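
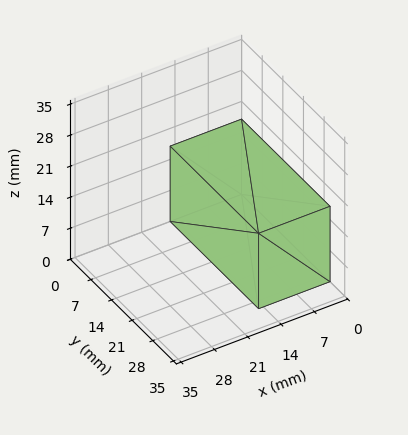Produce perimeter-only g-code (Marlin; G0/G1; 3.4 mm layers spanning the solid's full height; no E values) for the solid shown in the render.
Reading the render: the shape is a rectangular box, roughly 15 × 30 mm footprint and 17 mm tall (dimensions read to the nearest mm from the axis ticks). For the g-code, the solid's height is divided into equal slices at the stated Δz and each level perimeter traced with G1 moves after a G0 lift.

; perimeter-only toolpath
G21 ; units = mm
G90 ; absolute positioning
G28 ; home
; layer 1
G0 Z3.4
G0 X0.0 Y0.0
G1 X15.0 Y0.0
G1 X15.0 Y30.0
G1 X0.0 Y30.0
G1 X0.0 Y0.0
; layer 2
G0 Z6.8
G0 X0.0 Y0.0
G1 X15.0 Y0.0
G1 X15.0 Y30.0
G1 X0.0 Y30.0
G1 X0.0 Y0.0
; layer 3
G0 Z10.2
G0 X0.0 Y0.0
G1 X15.0 Y0.0
G1 X15.0 Y30.0
G1 X0.0 Y30.0
G1 X0.0 Y0.0
; layer 4
G0 Z13.6
G0 X0.0 Y0.0
G1 X15.0 Y0.0
G1 X15.0 Y30.0
G1 X0.0 Y30.0
G1 X0.0 Y0.0
; layer 5
G0 Z17.0
G0 X0.0 Y0.0
G1 X15.0 Y0.0
G1 X15.0 Y30.0
G1 X0.0 Y30.0
G1 X0.0 Y0.0
M2 ; end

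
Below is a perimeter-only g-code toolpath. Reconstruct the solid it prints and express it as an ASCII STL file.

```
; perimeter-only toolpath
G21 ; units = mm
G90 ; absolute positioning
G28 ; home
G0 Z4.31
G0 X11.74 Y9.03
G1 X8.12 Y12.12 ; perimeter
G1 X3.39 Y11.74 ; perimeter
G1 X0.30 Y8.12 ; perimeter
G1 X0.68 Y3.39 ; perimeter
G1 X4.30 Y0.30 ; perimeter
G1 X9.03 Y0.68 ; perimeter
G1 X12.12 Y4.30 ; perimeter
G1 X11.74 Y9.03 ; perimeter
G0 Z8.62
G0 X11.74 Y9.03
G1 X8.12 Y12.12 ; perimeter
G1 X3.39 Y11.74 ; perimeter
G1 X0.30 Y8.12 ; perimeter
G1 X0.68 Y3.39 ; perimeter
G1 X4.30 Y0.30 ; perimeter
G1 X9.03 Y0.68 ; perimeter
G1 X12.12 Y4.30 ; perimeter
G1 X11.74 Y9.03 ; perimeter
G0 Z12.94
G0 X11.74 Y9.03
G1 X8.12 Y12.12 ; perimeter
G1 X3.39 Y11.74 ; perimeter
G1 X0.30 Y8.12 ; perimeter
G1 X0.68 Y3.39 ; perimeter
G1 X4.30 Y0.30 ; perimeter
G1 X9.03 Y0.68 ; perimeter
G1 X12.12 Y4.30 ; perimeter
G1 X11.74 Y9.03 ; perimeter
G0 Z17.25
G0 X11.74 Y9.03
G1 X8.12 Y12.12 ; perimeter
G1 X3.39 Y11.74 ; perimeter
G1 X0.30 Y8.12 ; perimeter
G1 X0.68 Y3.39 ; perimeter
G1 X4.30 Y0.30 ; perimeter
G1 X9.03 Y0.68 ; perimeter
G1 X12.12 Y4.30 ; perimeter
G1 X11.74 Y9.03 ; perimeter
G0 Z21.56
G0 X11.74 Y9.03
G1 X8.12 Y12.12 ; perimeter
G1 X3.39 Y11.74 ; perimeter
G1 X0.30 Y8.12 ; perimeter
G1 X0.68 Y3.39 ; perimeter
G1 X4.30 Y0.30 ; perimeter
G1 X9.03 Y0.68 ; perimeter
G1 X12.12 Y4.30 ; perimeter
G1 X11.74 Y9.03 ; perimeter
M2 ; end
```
solid part
  facet normal 0.0000 0.0000 -1.0000
    outer loop
      vertex 3.39 11.74 0.00
      vertex 8.12 12.12 0.00
      vertex 11.74 9.03 0.00
    endloop
  endfacet
  facet normal 0.0000 0.0000 -1.0000
    outer loop
      vertex 0.30 8.12 0.00
      vertex 3.39 11.74 0.00
      vertex 11.74 9.03 0.00
    endloop
  endfacet
  facet normal 0.0000 0.0000 -1.0000
    outer loop
      vertex 0.68 3.39 0.00
      vertex 0.30 8.12 0.00
      vertex 11.74 9.03 0.00
    endloop
  endfacet
  facet normal 0.0000 0.0000 -1.0000
    outer loop
      vertex 4.30 0.30 0.00
      vertex 0.68 3.39 0.00
      vertex 11.74 9.03 0.00
    endloop
  endfacet
  facet normal 0.0000 0.0000 -1.0000
    outer loop
      vertex 9.03 0.68 0.00
      vertex 4.30 0.30 0.00
      vertex 11.74 9.03 0.00
    endloop
  endfacet
  facet normal 0.0000 0.0000 -1.0000
    outer loop
      vertex 12.12 4.30 0.00
      vertex 9.03 0.68 0.00
      vertex 11.74 9.03 0.00
    endloop
  endfacet
  facet normal 0.0000 0.0000 1.0000
    outer loop
      vertex 11.74 9.03 21.56
      vertex 8.12 12.12 21.56
      vertex 3.39 11.74 21.56
    endloop
  endfacet
  facet normal 0.0000 0.0000 1.0000
    outer loop
      vertex 11.74 9.03 21.56
      vertex 3.39 11.74 21.56
      vertex 0.30 8.12 21.56
    endloop
  endfacet
  facet normal 0.0000 0.0000 1.0000
    outer loop
      vertex 11.74 9.03 21.56
      vertex 0.30 8.12 21.56
      vertex 0.68 3.39 21.56
    endloop
  endfacet
  facet normal 0.0000 0.0000 1.0000
    outer loop
      vertex 11.74 9.03 21.56
      vertex 0.68 3.39 21.56
      vertex 4.30 0.30 21.56
    endloop
  endfacet
  facet normal 0.0000 0.0000 1.0000
    outer loop
      vertex 11.74 9.03 21.56
      vertex 4.30 0.30 21.56
      vertex 9.03 0.68 21.56
    endloop
  endfacet
  facet normal 0.0000 0.0000 1.0000
    outer loop
      vertex 11.74 9.03 21.56
      vertex 9.03 0.68 21.56
      vertex 12.12 4.30 21.56
    endloop
  endfacet
  facet normal 0.6492 0.7606 0.0000
    outer loop
      vertex 11.74 9.03 0.00
      vertex 8.12 12.12 0.00
      vertex 8.12 12.12 21.56
    endloop
  endfacet
  facet normal 0.6492 0.7606 0.0000
    outer loop
      vertex 11.74 9.03 0.00
      vertex 8.12 12.12 21.56
      vertex 11.74 9.03 21.56
    endloop
  endfacet
  facet normal -0.0801 0.9968 0.0000
    outer loop
      vertex 8.12 12.12 0.00
      vertex 3.39 11.74 0.00
      vertex 3.39 11.74 21.56
    endloop
  endfacet
  facet normal -0.0801 0.9968 0.0000
    outer loop
      vertex 8.12 12.12 0.00
      vertex 3.39 11.74 21.56
      vertex 8.12 12.12 21.56
    endloop
  endfacet
  facet normal -0.7606 0.6492 0.0000
    outer loop
      vertex 3.39 11.74 0.00
      vertex 0.30 8.12 0.00
      vertex 0.30 8.12 21.56
    endloop
  endfacet
  facet normal -0.7606 0.6492 0.0000
    outer loop
      vertex 3.39 11.74 0.00
      vertex 0.30 8.12 21.56
      vertex 3.39 11.74 21.56
    endloop
  endfacet
  facet normal -0.9968 -0.0801 0.0000
    outer loop
      vertex 0.30 8.12 0.00
      vertex 0.68 3.39 0.00
      vertex 0.68 3.39 21.56
    endloop
  endfacet
  facet normal -0.9968 -0.0801 0.0000
    outer loop
      vertex 0.30 8.12 0.00
      vertex 0.68 3.39 21.56
      vertex 0.30 8.12 21.56
    endloop
  endfacet
  facet normal -0.6492 -0.7606 0.0000
    outer loop
      vertex 0.68 3.39 0.00
      vertex 4.30 0.30 0.00
      vertex 4.30 0.30 21.56
    endloop
  endfacet
  facet normal -0.6492 -0.7606 0.0000
    outer loop
      vertex 0.68 3.39 0.00
      vertex 4.30 0.30 21.56
      vertex 0.68 3.39 21.56
    endloop
  endfacet
  facet normal 0.0801 -0.9968 0.0000
    outer loop
      vertex 4.30 0.30 0.00
      vertex 9.03 0.68 0.00
      vertex 9.03 0.68 21.56
    endloop
  endfacet
  facet normal 0.0801 -0.9968 0.0000
    outer loop
      vertex 4.30 0.30 0.00
      vertex 9.03 0.68 21.56
      vertex 4.30 0.30 21.56
    endloop
  endfacet
  facet normal 0.7606 -0.6492 0.0000
    outer loop
      vertex 9.03 0.68 0.00
      vertex 12.12 4.30 0.00
      vertex 12.12 4.30 21.56
    endloop
  endfacet
  facet normal 0.7606 -0.6492 0.0000
    outer loop
      vertex 9.03 0.68 0.00
      vertex 12.12 4.30 21.56
      vertex 9.03 0.68 21.56
    endloop
  endfacet
  facet normal 0.9968 0.0801 0.0000
    outer loop
      vertex 12.12 4.30 0.00
      vertex 11.74 9.03 0.00
      vertex 11.74 9.03 21.56
    endloop
  endfacet
  facet normal 0.9968 0.0801 0.0000
    outer loop
      vertex 12.12 4.30 0.00
      vertex 11.74 9.03 21.56
      vertex 12.12 4.30 21.56
    endloop
  endfacet
endsolid part

The G0 Z moves step by Δz≈4.31 mm. Every layer's G1 loop is the same polygon, so the solid is a straight extrusion of it from z=0 to z≈21.6. Closing with flat bottom and top caps and triangulating gives 28 facets — a regular 8-sided prism (a cylinder approximated with 8 flat sides), circumscribed radius ≈ 6.21 mm, height ≈ 21.6 mm.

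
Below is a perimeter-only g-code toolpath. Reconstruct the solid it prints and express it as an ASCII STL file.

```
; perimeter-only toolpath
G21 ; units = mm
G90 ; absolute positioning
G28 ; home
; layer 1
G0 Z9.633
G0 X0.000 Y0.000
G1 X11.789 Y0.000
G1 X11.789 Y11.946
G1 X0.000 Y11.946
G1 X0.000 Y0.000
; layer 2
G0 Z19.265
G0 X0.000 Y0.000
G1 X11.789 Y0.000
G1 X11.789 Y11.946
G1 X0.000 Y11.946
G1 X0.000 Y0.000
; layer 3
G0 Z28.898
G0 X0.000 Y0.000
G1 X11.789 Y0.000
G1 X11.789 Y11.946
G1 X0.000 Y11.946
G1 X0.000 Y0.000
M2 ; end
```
solid part
  facet normal 0.0000 0.0000 -1.0000
    outer loop
      vertex 11.789 11.946 0.000
      vertex 11.789 0.000 0.000
      vertex 0.000 0.000 0.000
    endloop
  endfacet
  facet normal 0.0000 0.0000 -1.0000
    outer loop
      vertex 0.000 11.946 0.000
      vertex 11.789 11.946 0.000
      vertex 0.000 0.000 0.000
    endloop
  endfacet
  facet normal 0.0000 0.0000 1.0000
    outer loop
      vertex 0.000 0.000 28.898
      vertex 11.789 0.000 28.898
      vertex 11.789 11.946 28.898
    endloop
  endfacet
  facet normal 0.0000 0.0000 1.0000
    outer loop
      vertex 0.000 0.000 28.898
      vertex 11.789 11.946 28.898
      vertex 0.000 11.946 28.898
    endloop
  endfacet
  facet normal 0.0000 -1.0000 0.0000
    outer loop
      vertex 0.000 0.000 0.000
      vertex 11.789 0.000 0.000
      vertex 11.789 0.000 28.898
    endloop
  endfacet
  facet normal 0.0000 -1.0000 0.0000
    outer loop
      vertex 0.000 0.000 0.000
      vertex 11.789 0.000 28.898
      vertex 0.000 0.000 28.898
    endloop
  endfacet
  facet normal 0.0000 1.0000 0.0000
    outer loop
      vertex 11.789 11.946 28.898
      vertex 11.789 11.946 0.000
      vertex 0.000 11.946 0.000
    endloop
  endfacet
  facet normal 0.0000 1.0000 0.0000
    outer loop
      vertex 0.000 11.946 28.898
      vertex 11.789 11.946 28.898
      vertex 0.000 11.946 0.000
    endloop
  endfacet
  facet normal -1.0000 0.0000 0.0000
    outer loop
      vertex 0.000 11.946 28.898
      vertex 0.000 11.946 0.000
      vertex 0.000 0.000 0.000
    endloop
  endfacet
  facet normal -1.0000 0.0000 0.0000
    outer loop
      vertex 0.000 0.000 28.898
      vertex 0.000 11.946 28.898
      vertex 0.000 0.000 0.000
    endloop
  endfacet
  facet normal 1.0000 0.0000 0.0000
    outer loop
      vertex 11.789 0.000 0.000
      vertex 11.789 11.946 0.000
      vertex 11.789 11.946 28.898
    endloop
  endfacet
  facet normal 1.0000 0.0000 0.0000
    outer loop
      vertex 11.789 0.000 0.000
      vertex 11.789 11.946 28.898
      vertex 11.789 0.000 28.898
    endloop
  endfacet
endsolid part

The G0 Z moves step by Δz≈9.633 mm. Every layer's G1 loop is the same polygon, so the solid is a straight extrusion of it from z=0 to z≈28.9. Closing with flat bottom and top caps and triangulating gives 12 facets — a rectangular box, roughly 11.8 × 11.9 mm footprint and 28.9 mm tall.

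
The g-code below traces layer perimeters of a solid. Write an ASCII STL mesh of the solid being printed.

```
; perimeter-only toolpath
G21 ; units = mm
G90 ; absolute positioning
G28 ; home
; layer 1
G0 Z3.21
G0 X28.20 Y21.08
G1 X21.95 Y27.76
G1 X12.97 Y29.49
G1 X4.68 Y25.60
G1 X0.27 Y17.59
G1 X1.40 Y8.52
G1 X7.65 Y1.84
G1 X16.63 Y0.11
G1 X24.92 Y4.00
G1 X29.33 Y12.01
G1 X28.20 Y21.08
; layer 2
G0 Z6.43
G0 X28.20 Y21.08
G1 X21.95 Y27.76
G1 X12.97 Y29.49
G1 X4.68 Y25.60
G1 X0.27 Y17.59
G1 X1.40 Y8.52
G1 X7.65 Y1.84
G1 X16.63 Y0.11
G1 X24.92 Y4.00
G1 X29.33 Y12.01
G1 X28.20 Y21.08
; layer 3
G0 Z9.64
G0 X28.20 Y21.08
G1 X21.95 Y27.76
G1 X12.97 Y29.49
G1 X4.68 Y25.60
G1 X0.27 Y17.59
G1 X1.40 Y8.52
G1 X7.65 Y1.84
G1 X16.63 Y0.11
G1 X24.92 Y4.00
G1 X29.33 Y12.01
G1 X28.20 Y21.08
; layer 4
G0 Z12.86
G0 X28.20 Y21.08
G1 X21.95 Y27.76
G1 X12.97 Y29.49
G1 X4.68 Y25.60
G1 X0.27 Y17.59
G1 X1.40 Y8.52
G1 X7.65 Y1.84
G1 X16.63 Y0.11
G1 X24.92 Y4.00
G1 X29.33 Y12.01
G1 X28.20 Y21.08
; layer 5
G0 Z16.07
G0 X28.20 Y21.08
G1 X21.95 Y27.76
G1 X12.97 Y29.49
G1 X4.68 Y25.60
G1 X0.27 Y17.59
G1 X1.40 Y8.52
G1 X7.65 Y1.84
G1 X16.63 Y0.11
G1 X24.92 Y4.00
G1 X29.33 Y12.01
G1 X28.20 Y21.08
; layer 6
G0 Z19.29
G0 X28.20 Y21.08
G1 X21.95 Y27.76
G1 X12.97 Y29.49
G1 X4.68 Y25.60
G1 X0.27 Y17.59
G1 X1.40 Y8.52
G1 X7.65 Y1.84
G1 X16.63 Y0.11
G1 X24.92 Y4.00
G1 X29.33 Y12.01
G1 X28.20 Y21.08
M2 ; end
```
solid part
  facet normal 0.0000 0.0000 -1.0000
    outer loop
      vertex 12.97 29.49 0.00
      vertex 21.95 27.76 0.00
      vertex 28.20 21.08 0.00
    endloop
  endfacet
  facet normal 0.0000 0.0000 -1.0000
    outer loop
      vertex 4.68 25.60 0.00
      vertex 12.97 29.49 0.00
      vertex 28.20 21.08 0.00
    endloop
  endfacet
  facet normal 0.0000 0.0000 -1.0000
    outer loop
      vertex 0.27 17.59 0.00
      vertex 4.68 25.60 0.00
      vertex 28.20 21.08 0.00
    endloop
  endfacet
  facet normal 0.0000 0.0000 -1.0000
    outer loop
      vertex 1.40 8.52 0.00
      vertex 0.27 17.59 0.00
      vertex 28.20 21.08 0.00
    endloop
  endfacet
  facet normal 0.0000 0.0000 -1.0000
    outer loop
      vertex 7.65 1.84 0.00
      vertex 1.40 8.52 0.00
      vertex 28.20 21.08 0.00
    endloop
  endfacet
  facet normal 0.0000 0.0000 -1.0000
    outer loop
      vertex 16.63 0.11 0.00
      vertex 7.65 1.84 0.00
      vertex 28.20 21.08 0.00
    endloop
  endfacet
  facet normal 0.0000 0.0000 -1.0000
    outer loop
      vertex 24.92 4.00 0.00
      vertex 16.63 0.11 0.00
      vertex 28.20 21.08 0.00
    endloop
  endfacet
  facet normal 0.0000 0.0000 -1.0000
    outer loop
      vertex 29.33 12.01 0.00
      vertex 24.92 4.00 0.00
      vertex 28.20 21.08 0.00
    endloop
  endfacet
  facet normal 0.0000 0.0000 1.0000
    outer loop
      vertex 28.20 21.08 19.29
      vertex 21.95 27.76 19.29
      vertex 12.97 29.49 19.29
    endloop
  endfacet
  facet normal 0.0000 0.0000 1.0000
    outer loop
      vertex 28.20 21.08 19.29
      vertex 12.97 29.49 19.29
      vertex 4.68 25.60 19.29
    endloop
  endfacet
  facet normal 0.0000 0.0000 1.0000
    outer loop
      vertex 28.20 21.08 19.29
      vertex 4.68 25.60 19.29
      vertex 0.27 17.59 19.29
    endloop
  endfacet
  facet normal 0.0000 0.0000 1.0000
    outer loop
      vertex 28.20 21.08 19.29
      vertex 0.27 17.59 19.29
      vertex 1.40 8.52 19.29
    endloop
  endfacet
  facet normal 0.0000 0.0000 1.0000
    outer loop
      vertex 28.20 21.08 19.29
      vertex 1.40 8.52 19.29
      vertex 7.65 1.84 19.29
    endloop
  endfacet
  facet normal 0.0000 0.0000 1.0000
    outer loop
      vertex 28.20 21.08 19.29
      vertex 7.65 1.84 19.29
      vertex 16.63 0.11 19.29
    endloop
  endfacet
  facet normal 0.0000 0.0000 1.0000
    outer loop
      vertex 28.20 21.08 19.29
      vertex 16.63 0.11 19.29
      vertex 24.92 4.00 19.29
    endloop
  endfacet
  facet normal 0.0000 0.0000 1.0000
    outer loop
      vertex 28.20 21.08 19.29
      vertex 24.92 4.00 19.29
      vertex 29.33 12.01 19.29
    endloop
  endfacet
  facet normal 0.7302 0.6832 0.0000
    outer loop
      vertex 28.20 21.08 0.00
      vertex 21.95 27.76 0.00
      vertex 21.95 27.76 19.29
    endloop
  endfacet
  facet normal 0.7302 0.6832 0.0000
    outer loop
      vertex 28.20 21.08 0.00
      vertex 21.95 27.76 19.29
      vertex 28.20 21.08 19.29
    endloop
  endfacet
  facet normal 0.1892 0.9819 0.0000
    outer loop
      vertex 21.95 27.76 0.00
      vertex 12.97 29.49 0.00
      vertex 12.97 29.49 19.29
    endloop
  endfacet
  facet normal 0.1892 0.9819 0.0000
    outer loop
      vertex 21.95 27.76 0.00
      vertex 12.97 29.49 19.29
      vertex 21.95 27.76 19.29
    endloop
  endfacet
  facet normal -0.4248 0.9053 0.0000
    outer loop
      vertex 12.97 29.49 0.00
      vertex 4.68 25.60 0.00
      vertex 4.68 25.60 19.29
    endloop
  endfacet
  facet normal -0.4248 0.9053 0.0000
    outer loop
      vertex 12.97 29.49 0.00
      vertex 4.68 25.60 19.29
      vertex 12.97 29.49 19.29
    endloop
  endfacet
  facet normal -0.8760 0.4823 0.0000
    outer loop
      vertex 4.68 25.60 0.00
      vertex 0.27 17.59 0.00
      vertex 0.27 17.59 19.29
    endloop
  endfacet
  facet normal -0.8760 0.4823 0.0000
    outer loop
      vertex 4.68 25.60 0.00
      vertex 0.27 17.59 19.29
      vertex 4.68 25.60 19.29
    endloop
  endfacet
  facet normal -0.9923 -0.1236 0.0000
    outer loop
      vertex 0.27 17.59 0.00
      vertex 1.40 8.52 0.00
      vertex 1.40 8.52 19.29
    endloop
  endfacet
  facet normal -0.9923 -0.1236 0.0000
    outer loop
      vertex 0.27 17.59 0.00
      vertex 1.40 8.52 19.29
      vertex 0.27 17.59 19.29
    endloop
  endfacet
  facet normal -0.7302 -0.6832 0.0000
    outer loop
      vertex 1.40 8.52 0.00
      vertex 7.65 1.84 0.00
      vertex 7.65 1.84 19.29
    endloop
  endfacet
  facet normal -0.7302 -0.6832 0.0000
    outer loop
      vertex 1.40 8.52 0.00
      vertex 7.65 1.84 19.29
      vertex 1.40 8.52 19.29
    endloop
  endfacet
  facet normal -0.1892 -0.9819 0.0000
    outer loop
      vertex 7.65 1.84 0.00
      vertex 16.63 0.11 0.00
      vertex 16.63 0.11 19.29
    endloop
  endfacet
  facet normal -0.1892 -0.9819 0.0000
    outer loop
      vertex 7.65 1.84 0.00
      vertex 16.63 0.11 19.29
      vertex 7.65 1.84 19.29
    endloop
  endfacet
  facet normal 0.4248 -0.9053 0.0000
    outer loop
      vertex 16.63 0.11 0.00
      vertex 24.92 4.00 0.00
      vertex 24.92 4.00 19.29
    endloop
  endfacet
  facet normal 0.4248 -0.9053 0.0000
    outer loop
      vertex 16.63 0.11 0.00
      vertex 24.92 4.00 19.29
      vertex 16.63 0.11 19.29
    endloop
  endfacet
  facet normal 0.8760 -0.4823 0.0000
    outer loop
      vertex 24.92 4.00 0.00
      vertex 29.33 12.01 0.00
      vertex 29.33 12.01 19.29
    endloop
  endfacet
  facet normal 0.8760 -0.4823 0.0000
    outer loop
      vertex 24.92 4.00 0.00
      vertex 29.33 12.01 19.29
      vertex 24.92 4.00 19.29
    endloop
  endfacet
  facet normal 0.9923 0.1236 0.0000
    outer loop
      vertex 29.33 12.01 0.00
      vertex 28.20 21.08 0.00
      vertex 28.20 21.08 19.29
    endloop
  endfacet
  facet normal 0.9923 0.1236 0.0000
    outer loop
      vertex 29.33 12.01 0.00
      vertex 28.20 21.08 19.29
      vertex 29.33 12.01 19.29
    endloop
  endfacet
endsolid part

The G0 Z moves step by Δz≈3.21 mm. Every layer's G1 loop is the same polygon, so the solid is a straight extrusion of it from z=0 to z≈19.3. Closing with flat bottom and top caps and triangulating gives 36 facets — a regular 10-sided prism (a cylinder approximated with 10 flat sides), circumscribed radius ≈ 14.8 mm, height ≈ 19.3 mm.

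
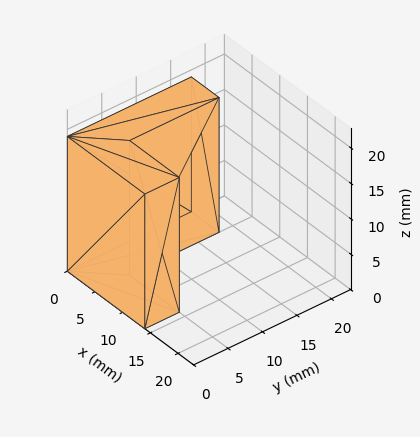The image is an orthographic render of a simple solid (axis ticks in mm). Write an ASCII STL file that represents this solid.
Reading the render: the shape is an L-shaped prism: outer 14 × 18 mm, arm thicknesses ≈ 5 mm (horizontal) and 5 mm (vertical), extruded 19 mm in z (dimensions read to the nearest mm from the axis ticks). For the STL, each face is triangulated and given an outward normal.

solid part
  facet normal 0.0000 0.0000 -1.0000
    outer loop
      vertex 14.00 5.00 0.00
      vertex 14.00 0.00 0.00
      vertex 0.00 0.00 0.00
    endloop
  endfacet
  facet normal 0.0000 0.0000 -1.0000
    outer loop
      vertex 5.00 5.00 0.00
      vertex 14.00 5.00 0.00
      vertex 0.00 0.00 0.00
    endloop
  endfacet
  facet normal 0.0000 0.0000 -1.0000
    outer loop
      vertex 5.00 18.00 0.00
      vertex 5.00 5.00 0.00
      vertex 0.00 0.00 0.00
    endloop
  endfacet
  facet normal 0.0000 0.0000 -1.0000
    outer loop
      vertex 0.00 18.00 0.00
      vertex 5.00 18.00 0.00
      vertex 0.00 0.00 0.00
    endloop
  endfacet
  facet normal 0.0000 0.0000 1.0000
    outer loop
      vertex 0.00 0.00 19.00
      vertex 14.00 0.00 19.00
      vertex 14.00 5.00 19.00
    endloop
  endfacet
  facet normal 0.0000 0.0000 1.0000
    outer loop
      vertex 0.00 0.00 19.00
      vertex 14.00 5.00 19.00
      vertex 5.00 5.00 19.00
    endloop
  endfacet
  facet normal 0.0000 0.0000 1.0000
    outer loop
      vertex 0.00 0.00 19.00
      vertex 5.00 5.00 19.00
      vertex 5.00 18.00 19.00
    endloop
  endfacet
  facet normal 0.0000 0.0000 1.0000
    outer loop
      vertex 0.00 0.00 19.00
      vertex 5.00 18.00 19.00
      vertex 0.00 18.00 19.00
    endloop
  endfacet
  facet normal 0.0000 -1.0000 0.0000
    outer loop
      vertex 0.00 0.00 0.00
      vertex 14.00 0.00 0.00
      vertex 14.00 0.00 19.00
    endloop
  endfacet
  facet normal 0.0000 -1.0000 0.0000
    outer loop
      vertex 0.00 0.00 0.00
      vertex 14.00 0.00 19.00
      vertex 0.00 0.00 19.00
    endloop
  endfacet
  facet normal 1.0000 0.0000 0.0000
    outer loop
      vertex 14.00 0.00 0.00
      vertex 14.00 5.00 0.00
      vertex 14.00 5.00 19.00
    endloop
  endfacet
  facet normal 1.0000 0.0000 0.0000
    outer loop
      vertex 14.00 0.00 0.00
      vertex 14.00 5.00 19.00
      vertex 14.00 0.00 19.00
    endloop
  endfacet
  facet normal 0.0000 1.0000 0.0000
    outer loop
      vertex 14.00 5.00 0.00
      vertex 5.00 5.00 0.00
      vertex 5.00 5.00 19.00
    endloop
  endfacet
  facet normal 0.0000 1.0000 0.0000
    outer loop
      vertex 14.00 5.00 0.00
      vertex 5.00 5.00 19.00
      vertex 14.00 5.00 19.00
    endloop
  endfacet
  facet normal 1.0000 0.0000 0.0000
    outer loop
      vertex 5.00 5.00 0.00
      vertex 5.00 18.00 0.00
      vertex 5.00 18.00 19.00
    endloop
  endfacet
  facet normal 1.0000 0.0000 0.0000
    outer loop
      vertex 5.00 5.00 0.00
      vertex 5.00 18.00 19.00
      vertex 5.00 5.00 19.00
    endloop
  endfacet
  facet normal 0.0000 1.0000 0.0000
    outer loop
      vertex 5.00 18.00 0.00
      vertex 0.00 18.00 0.00
      vertex 0.00 18.00 19.00
    endloop
  endfacet
  facet normal 0.0000 1.0000 0.0000
    outer loop
      vertex 5.00 18.00 0.00
      vertex 0.00 18.00 19.00
      vertex 5.00 18.00 19.00
    endloop
  endfacet
  facet normal -1.0000 0.0000 0.0000
    outer loop
      vertex 0.00 18.00 0.00
      vertex 0.00 0.00 0.00
      vertex 0.00 0.00 19.00
    endloop
  endfacet
  facet normal -1.0000 0.0000 0.0000
    outer loop
      vertex 0.00 18.00 0.00
      vertex 0.00 0.00 19.00
      vertex 0.00 18.00 19.00
    endloop
  endfacet
endsolid part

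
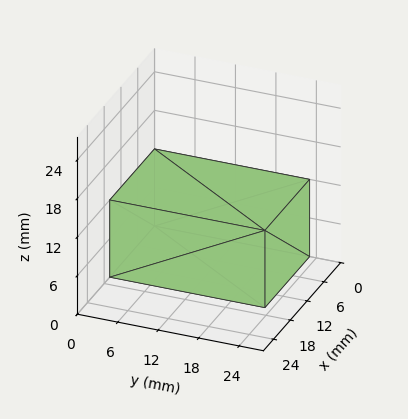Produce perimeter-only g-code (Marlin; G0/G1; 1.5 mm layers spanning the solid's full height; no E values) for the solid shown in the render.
Reading the render: the shape is a rectangular box, roughly 16 × 23 mm footprint and 12 mm tall (dimensions read to the nearest mm from the axis ticks). For the g-code, the solid's height is divided into equal slices at the stated Δz and each level perimeter traced with G1 moves after a G0 lift.

; perimeter-only toolpath
G21 ; units = mm
G90 ; absolute positioning
G28 ; home
; layer 1
G0 Z1.5
G0 X0.0 Y0.0
G1 X16.0 Y0.0
G1 X16.0 Y23.0
G1 X0.0 Y23.0
G1 X0.0 Y0.0
; layer 2
G0 Z3.0
G0 X0.0 Y0.0
G1 X16.0 Y0.0
G1 X16.0 Y23.0
G1 X0.0 Y23.0
G1 X0.0 Y0.0
; layer 3
G0 Z4.5
G0 X0.0 Y0.0
G1 X16.0 Y0.0
G1 X16.0 Y23.0
G1 X0.0 Y23.0
G1 X0.0 Y0.0
; layer 4
G0 Z6.0
G0 X0.0 Y0.0
G1 X16.0 Y0.0
G1 X16.0 Y23.0
G1 X0.0 Y23.0
G1 X0.0 Y0.0
; layer 5
G0 Z7.5
G0 X0.0 Y0.0
G1 X16.0 Y0.0
G1 X16.0 Y23.0
G1 X0.0 Y23.0
G1 X0.0 Y0.0
; layer 6
G0 Z9.0
G0 X0.0 Y0.0
G1 X16.0 Y0.0
G1 X16.0 Y23.0
G1 X0.0 Y23.0
G1 X0.0 Y0.0
; layer 7
G0 Z10.5
G0 X0.0 Y0.0
G1 X16.0 Y0.0
G1 X16.0 Y23.0
G1 X0.0 Y23.0
G1 X0.0 Y0.0
; layer 8
G0 Z12.0
G0 X0.0 Y0.0
G1 X16.0 Y0.0
G1 X16.0 Y23.0
G1 X0.0 Y23.0
G1 X0.0 Y0.0
M2 ; end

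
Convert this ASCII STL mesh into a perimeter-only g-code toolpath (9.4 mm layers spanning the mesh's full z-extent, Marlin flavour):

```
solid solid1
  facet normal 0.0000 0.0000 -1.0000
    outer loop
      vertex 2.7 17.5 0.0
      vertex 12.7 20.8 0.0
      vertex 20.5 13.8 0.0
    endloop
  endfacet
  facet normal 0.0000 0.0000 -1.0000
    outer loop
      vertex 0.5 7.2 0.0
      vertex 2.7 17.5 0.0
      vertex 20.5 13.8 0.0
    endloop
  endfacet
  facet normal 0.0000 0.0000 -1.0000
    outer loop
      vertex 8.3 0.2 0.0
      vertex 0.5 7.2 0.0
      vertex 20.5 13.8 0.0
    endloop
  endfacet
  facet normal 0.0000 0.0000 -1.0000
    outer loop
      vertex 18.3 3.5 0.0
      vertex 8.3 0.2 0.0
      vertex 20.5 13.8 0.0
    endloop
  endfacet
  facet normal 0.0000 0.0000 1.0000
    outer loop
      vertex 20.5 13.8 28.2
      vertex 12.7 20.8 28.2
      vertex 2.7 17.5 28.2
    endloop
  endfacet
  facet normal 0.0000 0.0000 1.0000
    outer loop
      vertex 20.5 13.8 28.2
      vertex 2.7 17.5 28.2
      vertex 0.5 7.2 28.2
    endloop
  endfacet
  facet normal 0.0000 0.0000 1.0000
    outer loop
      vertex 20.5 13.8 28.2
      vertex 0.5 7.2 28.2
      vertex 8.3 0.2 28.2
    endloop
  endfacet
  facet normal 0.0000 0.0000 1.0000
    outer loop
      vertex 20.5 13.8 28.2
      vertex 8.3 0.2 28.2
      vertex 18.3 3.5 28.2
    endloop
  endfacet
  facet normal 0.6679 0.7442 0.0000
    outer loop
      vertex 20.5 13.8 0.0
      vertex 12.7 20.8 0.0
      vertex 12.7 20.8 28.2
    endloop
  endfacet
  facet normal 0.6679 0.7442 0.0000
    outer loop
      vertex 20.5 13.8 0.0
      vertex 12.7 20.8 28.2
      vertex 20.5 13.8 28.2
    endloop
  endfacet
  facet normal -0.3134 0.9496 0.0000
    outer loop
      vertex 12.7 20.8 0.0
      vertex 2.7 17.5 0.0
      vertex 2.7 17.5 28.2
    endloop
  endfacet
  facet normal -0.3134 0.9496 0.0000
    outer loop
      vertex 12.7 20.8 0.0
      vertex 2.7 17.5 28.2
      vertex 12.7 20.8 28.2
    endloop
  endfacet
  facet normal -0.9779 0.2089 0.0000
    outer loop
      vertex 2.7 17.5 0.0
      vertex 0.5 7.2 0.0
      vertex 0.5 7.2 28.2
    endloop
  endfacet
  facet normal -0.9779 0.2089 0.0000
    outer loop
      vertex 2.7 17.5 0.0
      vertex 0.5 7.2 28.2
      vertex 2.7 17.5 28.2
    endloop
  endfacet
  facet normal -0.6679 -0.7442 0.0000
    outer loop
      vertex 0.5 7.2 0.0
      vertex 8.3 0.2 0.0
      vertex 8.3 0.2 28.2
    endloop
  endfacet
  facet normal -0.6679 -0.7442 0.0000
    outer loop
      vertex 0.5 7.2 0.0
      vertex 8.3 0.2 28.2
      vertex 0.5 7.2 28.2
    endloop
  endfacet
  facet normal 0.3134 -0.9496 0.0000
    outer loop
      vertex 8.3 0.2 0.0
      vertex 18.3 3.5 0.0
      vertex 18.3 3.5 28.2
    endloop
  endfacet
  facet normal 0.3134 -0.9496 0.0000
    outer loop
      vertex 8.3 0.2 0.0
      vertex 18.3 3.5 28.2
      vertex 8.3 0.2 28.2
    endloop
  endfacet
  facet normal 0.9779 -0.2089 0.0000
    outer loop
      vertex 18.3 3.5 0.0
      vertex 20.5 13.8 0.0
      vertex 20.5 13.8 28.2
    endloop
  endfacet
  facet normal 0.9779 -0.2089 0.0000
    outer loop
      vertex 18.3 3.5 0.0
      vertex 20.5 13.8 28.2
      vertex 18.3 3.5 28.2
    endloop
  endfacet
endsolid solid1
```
; perimeter-only toolpath
G21 ; units = mm
G90 ; absolute positioning
G28 ; home
; layer 1
G0 Z9.4
G0 X20.5 Y13.8
G1 X12.7 Y20.8
G1 X2.7 Y17.5
G1 X0.5 Y7.2
G1 X8.3 Y0.2
G1 X18.3 Y3.5
G1 X20.5 Y13.8
; layer 2
G0 Z18.8
G0 X20.5 Y13.8
G1 X12.7 Y20.8
G1 X2.7 Y17.5
G1 X0.5 Y7.2
G1 X8.3 Y0.2
G1 X18.3 Y3.5
G1 X20.5 Y13.8
; layer 3
G0 Z28.2
G0 X20.5 Y13.8
G1 X12.7 Y20.8
G1 X2.7 Y17.5
G1 X0.5 Y7.2
G1 X8.3 Y0.2
G1 X18.3 Y3.5
G1 X20.5 Y13.8
M2 ; end

The solid is a regular 6-sided prism (a cylinder approximated with 6 flat sides), circumscribed radius ≈ 10.5 mm, height ≈ 28.2 mm. Slicing at Δz = 9.4 mm — 3 equal slices spanning the solid's height, so layer i sits at z = i·h/3 — gives 3 non-empty perimeters. Each is a 6-segment closed polygon; G0 lifts to the layer z and rapids to the start vertex, then G1 traces the edges.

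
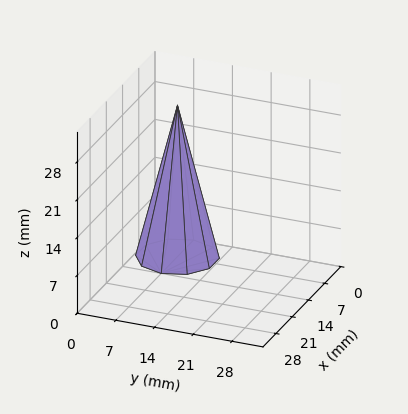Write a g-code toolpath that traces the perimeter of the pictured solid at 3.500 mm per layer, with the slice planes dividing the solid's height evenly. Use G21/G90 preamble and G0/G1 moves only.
Reading the render: the shape is a regular 10-sided pyramid, base circumscribed radius ≈ 7 mm, apex at z ≈ 28 mm (dimensions read to the nearest mm from the axis ticks). For the g-code, the solid's height is divided into equal slices at the stated Δz and each level perimeter traced with G1 moves after a G0 lift.

; perimeter-only toolpath
G21 ; units = mm
G90 ; absolute positioning
G28 ; home
; layer 1
G0 Z3.500
G0 X13.125 Y7.000
G1 X11.955 Y10.600
G1 X8.893 Y12.825
G1 X5.107 Y12.825
G1 X2.045 Y10.600
G1 X0.875 Y7.000
G1 X2.045 Y3.400
G1 X5.107 Y1.175
G1 X8.893 Y1.175
G1 X11.955 Y3.400
G1 X13.125 Y7.000
; layer 2
G0 Z7.000
G0 X12.250 Y7.000
G1 X11.247 Y10.085
G1 X8.622 Y11.993
G1 X5.378 Y11.993
G1 X2.753 Y10.085
G1 X1.750 Y7.000
G1 X2.753 Y3.915
G1 X5.378 Y2.007
G1 X8.622 Y2.007
G1 X11.247 Y3.915
G1 X12.250 Y7.000
; layer 3
G0 Z10.500
G0 X11.375 Y7.000
G1 X10.539 Y9.571
G1 X8.352 Y11.161
G1 X5.648 Y11.161
G1 X3.461 Y9.571
G1 X2.625 Y7.000
G1 X3.461 Y4.429
G1 X5.648 Y2.839
G1 X8.352 Y2.839
G1 X10.539 Y4.429
G1 X11.375 Y7.000
; layer 4
G0 Z14.000
G0 X10.500 Y7.000
G1 X9.832 Y9.057
G1 X8.082 Y10.329
G1 X5.918 Y10.329
G1 X4.168 Y9.057
G1 X3.500 Y7.000
G1 X4.168 Y4.943
G1 X5.918 Y3.671
G1 X8.082 Y3.671
G1 X9.832 Y4.943
G1 X10.500 Y7.000
; layer 5
G0 Z17.500
G0 X9.625 Y7.000
G1 X9.124 Y8.543
G1 X7.811 Y9.496
G1 X6.189 Y9.496
G1 X4.876 Y8.543
G1 X4.375 Y7.000
G1 X4.876 Y5.457
G1 X6.189 Y4.504
G1 X7.811 Y4.504
G1 X9.124 Y5.457
G1 X9.625 Y7.000
; layer 6
G0 Z21.000
G0 X8.750 Y7.000
G1 X8.416 Y8.029
G1 X7.541 Y8.664
G1 X6.459 Y8.664
G1 X5.584 Y8.029
G1 X5.250 Y7.000
G1 X5.584 Y5.971
G1 X6.459 Y5.336
G1 X7.541 Y5.336
G1 X8.416 Y5.971
G1 X8.750 Y7.000
; layer 7
G0 Z24.500
G0 X7.875 Y7.000
G1 X7.708 Y7.514
G1 X7.270 Y7.832
G1 X6.730 Y7.832
G1 X6.292 Y7.514
G1 X6.125 Y7.000
G1 X6.292 Y6.486
G1 X6.730 Y6.168
G1 X7.270 Y6.168
G1 X7.708 Y6.486
G1 X7.875 Y7.000
M2 ; end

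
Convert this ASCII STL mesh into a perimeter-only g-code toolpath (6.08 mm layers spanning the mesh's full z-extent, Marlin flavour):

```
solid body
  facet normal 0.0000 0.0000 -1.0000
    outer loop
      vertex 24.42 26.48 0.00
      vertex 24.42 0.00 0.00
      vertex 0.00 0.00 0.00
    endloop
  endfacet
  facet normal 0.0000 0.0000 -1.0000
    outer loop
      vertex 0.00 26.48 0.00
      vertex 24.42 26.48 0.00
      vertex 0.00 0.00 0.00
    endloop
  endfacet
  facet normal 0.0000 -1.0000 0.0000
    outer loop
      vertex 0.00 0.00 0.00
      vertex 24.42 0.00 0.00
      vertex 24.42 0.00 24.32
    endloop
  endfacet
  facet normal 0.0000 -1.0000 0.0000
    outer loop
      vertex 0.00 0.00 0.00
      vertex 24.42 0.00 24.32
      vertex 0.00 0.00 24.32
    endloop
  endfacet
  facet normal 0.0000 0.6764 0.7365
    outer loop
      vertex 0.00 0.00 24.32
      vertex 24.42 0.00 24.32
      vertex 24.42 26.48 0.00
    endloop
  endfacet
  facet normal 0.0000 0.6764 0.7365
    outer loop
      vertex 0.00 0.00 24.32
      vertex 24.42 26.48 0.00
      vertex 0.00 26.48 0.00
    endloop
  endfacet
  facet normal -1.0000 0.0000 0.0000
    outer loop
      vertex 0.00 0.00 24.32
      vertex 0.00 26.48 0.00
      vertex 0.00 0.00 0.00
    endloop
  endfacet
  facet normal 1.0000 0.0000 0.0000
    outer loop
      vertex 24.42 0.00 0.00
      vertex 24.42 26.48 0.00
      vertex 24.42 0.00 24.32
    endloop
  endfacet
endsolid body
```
; perimeter-only toolpath
G21 ; units = mm
G90 ; absolute positioning
G28 ; home
; layer 1
G0 Z6.08
G0 X0.00 Y0.00
G1 X24.42 Y0.00
G1 X24.42 Y19.86
G1 X0.00 Y19.86
G1 X0.00 Y0.00
; layer 2
G0 Z12.16
G0 X0.00 Y0.00
G1 X24.42 Y0.00
G1 X24.42 Y13.24
G1 X0.00 Y13.24
G1 X0.00 Y0.00
; layer 3
G0 Z18.24
G0 X0.00 Y0.00
G1 X24.42 Y0.00
G1 X24.42 Y6.62
G1 X0.00 Y6.62
G1 X0.00 Y0.00
M2 ; end

The solid is a wedge (ramp): 24.4 × 26.5 mm base, rising to 24.3 mm along the y=0 edge and sloping linearly to z=0 at y=26.5. Slicing at Δz = 6.08 mm — 4 equal slices spanning the solid's height, so layer i sits at z = i·h/4 — gives 3 non-empty perimeters. Each is a 4-segment closed polygon; G0 lifts to the layer z and rapids to the start vertex, then G1 traces the edges. The cross-section shrinks linearly with z (the slice at the apex is degenerate and omitted).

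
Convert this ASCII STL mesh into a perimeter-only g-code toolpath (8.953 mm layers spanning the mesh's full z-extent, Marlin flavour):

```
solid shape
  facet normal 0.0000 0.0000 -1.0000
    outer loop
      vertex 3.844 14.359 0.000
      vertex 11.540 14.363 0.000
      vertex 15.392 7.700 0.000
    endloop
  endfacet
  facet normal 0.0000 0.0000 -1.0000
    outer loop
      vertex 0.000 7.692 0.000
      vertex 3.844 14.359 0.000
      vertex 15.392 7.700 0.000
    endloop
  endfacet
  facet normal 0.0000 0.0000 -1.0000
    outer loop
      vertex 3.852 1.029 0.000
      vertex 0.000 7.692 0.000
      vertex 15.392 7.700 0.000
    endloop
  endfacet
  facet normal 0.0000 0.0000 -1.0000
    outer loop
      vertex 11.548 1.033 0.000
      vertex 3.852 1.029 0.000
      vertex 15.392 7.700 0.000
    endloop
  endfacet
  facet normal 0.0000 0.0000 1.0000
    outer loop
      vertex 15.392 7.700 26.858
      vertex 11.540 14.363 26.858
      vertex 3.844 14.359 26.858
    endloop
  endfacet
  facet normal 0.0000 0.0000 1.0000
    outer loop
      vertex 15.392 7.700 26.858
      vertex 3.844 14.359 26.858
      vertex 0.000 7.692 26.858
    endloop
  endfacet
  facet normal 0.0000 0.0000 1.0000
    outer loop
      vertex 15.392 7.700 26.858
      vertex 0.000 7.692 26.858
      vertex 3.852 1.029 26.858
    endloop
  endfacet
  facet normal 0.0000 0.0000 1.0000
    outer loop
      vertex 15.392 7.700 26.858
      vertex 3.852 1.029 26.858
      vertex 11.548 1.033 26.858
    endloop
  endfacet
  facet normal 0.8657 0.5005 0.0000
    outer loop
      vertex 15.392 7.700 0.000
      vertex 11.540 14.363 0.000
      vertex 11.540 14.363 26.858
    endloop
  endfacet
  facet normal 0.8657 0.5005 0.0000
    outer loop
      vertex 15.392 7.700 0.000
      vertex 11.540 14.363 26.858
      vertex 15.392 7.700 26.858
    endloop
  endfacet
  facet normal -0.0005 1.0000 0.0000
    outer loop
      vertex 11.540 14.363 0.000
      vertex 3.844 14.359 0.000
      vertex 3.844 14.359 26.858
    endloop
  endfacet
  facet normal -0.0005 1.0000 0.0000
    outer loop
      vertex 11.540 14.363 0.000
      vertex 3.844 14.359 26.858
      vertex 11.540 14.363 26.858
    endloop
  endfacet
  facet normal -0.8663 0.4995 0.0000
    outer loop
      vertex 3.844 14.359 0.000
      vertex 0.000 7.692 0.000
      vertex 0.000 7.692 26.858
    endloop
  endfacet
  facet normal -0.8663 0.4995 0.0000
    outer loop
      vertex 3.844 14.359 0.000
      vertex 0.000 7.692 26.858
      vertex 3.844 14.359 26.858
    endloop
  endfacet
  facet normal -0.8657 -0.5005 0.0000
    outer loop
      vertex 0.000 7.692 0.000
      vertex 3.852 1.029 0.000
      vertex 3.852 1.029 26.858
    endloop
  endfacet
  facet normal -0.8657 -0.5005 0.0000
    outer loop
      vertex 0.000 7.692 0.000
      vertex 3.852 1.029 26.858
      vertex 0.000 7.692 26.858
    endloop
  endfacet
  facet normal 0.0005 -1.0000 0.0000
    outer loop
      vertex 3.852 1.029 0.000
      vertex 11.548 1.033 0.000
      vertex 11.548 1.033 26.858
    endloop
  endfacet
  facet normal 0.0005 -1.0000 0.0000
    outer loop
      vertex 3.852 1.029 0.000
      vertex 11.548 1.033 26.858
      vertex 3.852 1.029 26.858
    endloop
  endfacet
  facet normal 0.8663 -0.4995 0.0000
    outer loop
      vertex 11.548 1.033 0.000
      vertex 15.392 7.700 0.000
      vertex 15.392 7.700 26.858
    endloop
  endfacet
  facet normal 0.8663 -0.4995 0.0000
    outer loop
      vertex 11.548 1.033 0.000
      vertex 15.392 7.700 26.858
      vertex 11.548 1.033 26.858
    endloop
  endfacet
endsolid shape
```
; perimeter-only toolpath
G21 ; units = mm
G90 ; absolute positioning
G28 ; home
; layer 1
G0 Z8.953
G0 X15.392 Y7.700
G1 X11.540 Y14.363
G1 X3.844 Y14.359
G1 X0.000 Y7.692
G1 X3.852 Y1.029
G1 X11.548 Y1.033
G1 X15.392 Y7.700
; layer 2
G0 Z17.905
G0 X15.392 Y7.700
G1 X11.540 Y14.363
G1 X3.844 Y14.359
G1 X0.000 Y7.692
G1 X3.852 Y1.029
G1 X11.548 Y1.033
G1 X15.392 Y7.700
; layer 3
G0 Z26.858
G0 X15.392 Y7.700
G1 X11.540 Y14.363
G1 X3.844 Y14.359
G1 X0.000 Y7.692
G1 X3.852 Y1.029
G1 X11.548 Y1.033
G1 X15.392 Y7.700
M2 ; end

The solid is a regular 6-sided prism (a cylinder approximated with 6 flat sides), circumscribed radius ≈ 7.7 mm, height ≈ 26.9 mm. Slicing at Δz = 8.953 mm — 3 equal slices spanning the solid's height, so layer i sits at z = i·h/3 — gives 3 non-empty perimeters. Each is a 6-segment closed polygon; G0 lifts to the layer z and rapids to the start vertex, then G1 traces the edges.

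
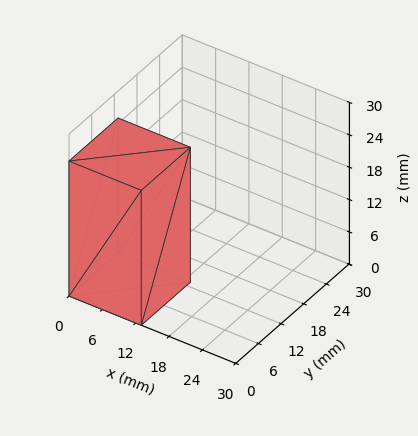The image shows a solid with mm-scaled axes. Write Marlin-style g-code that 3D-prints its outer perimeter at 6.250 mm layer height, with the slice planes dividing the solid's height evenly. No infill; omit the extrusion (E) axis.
Reading the render: the shape is a rectangular box, roughly 13 × 13 mm footprint and 25 mm tall (dimensions read to the nearest mm from the axis ticks). For the g-code, the solid's height is divided into equal slices at the stated Δz and each level perimeter traced with G1 moves after a G0 lift.

; perimeter-only toolpath
G21 ; units = mm
G90 ; absolute positioning
G28 ; home
; layer 1
G0 Z6.250
G0 X0.000 Y0.000
G1 X13.000 Y0.000
G1 X13.000 Y13.000
G1 X0.000 Y13.000
G1 X0.000 Y0.000
; layer 2
G0 Z12.500
G0 X0.000 Y0.000
G1 X13.000 Y0.000
G1 X13.000 Y13.000
G1 X0.000 Y13.000
G1 X0.000 Y0.000
; layer 3
G0 Z18.750
G0 X0.000 Y0.000
G1 X13.000 Y0.000
G1 X13.000 Y13.000
G1 X0.000 Y13.000
G1 X0.000 Y0.000
; layer 4
G0 Z25.000
G0 X0.000 Y0.000
G1 X13.000 Y0.000
G1 X13.000 Y13.000
G1 X0.000 Y13.000
G1 X0.000 Y0.000
M2 ; end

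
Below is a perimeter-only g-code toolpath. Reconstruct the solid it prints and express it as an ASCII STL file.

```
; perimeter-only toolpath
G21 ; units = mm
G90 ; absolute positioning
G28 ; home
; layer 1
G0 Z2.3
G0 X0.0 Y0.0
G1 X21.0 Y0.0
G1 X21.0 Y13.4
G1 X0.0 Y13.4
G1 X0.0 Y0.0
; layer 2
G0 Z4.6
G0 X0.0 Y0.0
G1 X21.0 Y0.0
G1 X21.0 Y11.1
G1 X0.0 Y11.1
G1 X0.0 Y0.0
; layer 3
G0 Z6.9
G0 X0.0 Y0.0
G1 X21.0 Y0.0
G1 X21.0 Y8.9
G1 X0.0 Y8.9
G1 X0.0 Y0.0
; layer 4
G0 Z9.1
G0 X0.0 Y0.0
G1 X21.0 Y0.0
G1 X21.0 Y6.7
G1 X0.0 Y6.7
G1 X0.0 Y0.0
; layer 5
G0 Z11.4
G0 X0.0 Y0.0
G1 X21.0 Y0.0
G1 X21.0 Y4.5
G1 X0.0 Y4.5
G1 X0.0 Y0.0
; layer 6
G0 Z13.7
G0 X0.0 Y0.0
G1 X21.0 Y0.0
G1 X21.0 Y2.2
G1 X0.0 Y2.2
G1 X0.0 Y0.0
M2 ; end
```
solid part
  facet normal 0.0000 0.0000 -1.0000
    outer loop
      vertex 21.0 15.6 0.0
      vertex 21.0 0.0 0.0
      vertex 0.0 0.0 0.0
    endloop
  endfacet
  facet normal 0.0000 0.0000 -1.0000
    outer loop
      vertex 0.0 15.6 0.0
      vertex 21.0 15.6 0.0
      vertex 0.0 0.0 0.0
    endloop
  endfacet
  facet normal 0.0000 -1.0000 0.0000
    outer loop
      vertex 0.0 0.0 0.0
      vertex 21.0 0.0 0.0
      vertex 21.0 0.0 16.0
    endloop
  endfacet
  facet normal 0.0000 -1.0000 0.0000
    outer loop
      vertex 0.0 0.0 0.0
      vertex 21.0 0.0 16.0
      vertex 0.0 0.0 16.0
    endloop
  endfacet
  facet normal 0.0000 0.7160 0.6981
    outer loop
      vertex 0.0 0.0 16.0
      vertex 21.0 0.0 16.0
      vertex 21.0 15.6 0.0
    endloop
  endfacet
  facet normal 0.0000 0.7160 0.6981
    outer loop
      vertex 0.0 0.0 16.0
      vertex 21.0 15.6 0.0
      vertex 0.0 15.6 0.0
    endloop
  endfacet
  facet normal -1.0000 0.0000 0.0000
    outer loop
      vertex 0.0 0.0 16.0
      vertex 0.0 15.6 0.0
      vertex 0.0 0.0 0.0
    endloop
  endfacet
  facet normal 1.0000 0.0000 0.0000
    outer loop
      vertex 21.0 0.0 0.0
      vertex 21.0 15.6 0.0
      vertex 21.0 0.0 16.0
    endloop
  endfacet
endsolid part

The G0 Z moves step by Δz≈2.3 mm. The G1 loops shrink linearly with z, so the solid tapers from its base footprint up to z≈16. Closing with a flat bottom cap and the tapered top and triangulating gives 8 facets — a wedge (ramp): 21 × 15.6 mm base, rising to 16 mm along the y=0 edge and sloping linearly to z=0 at y=15.6.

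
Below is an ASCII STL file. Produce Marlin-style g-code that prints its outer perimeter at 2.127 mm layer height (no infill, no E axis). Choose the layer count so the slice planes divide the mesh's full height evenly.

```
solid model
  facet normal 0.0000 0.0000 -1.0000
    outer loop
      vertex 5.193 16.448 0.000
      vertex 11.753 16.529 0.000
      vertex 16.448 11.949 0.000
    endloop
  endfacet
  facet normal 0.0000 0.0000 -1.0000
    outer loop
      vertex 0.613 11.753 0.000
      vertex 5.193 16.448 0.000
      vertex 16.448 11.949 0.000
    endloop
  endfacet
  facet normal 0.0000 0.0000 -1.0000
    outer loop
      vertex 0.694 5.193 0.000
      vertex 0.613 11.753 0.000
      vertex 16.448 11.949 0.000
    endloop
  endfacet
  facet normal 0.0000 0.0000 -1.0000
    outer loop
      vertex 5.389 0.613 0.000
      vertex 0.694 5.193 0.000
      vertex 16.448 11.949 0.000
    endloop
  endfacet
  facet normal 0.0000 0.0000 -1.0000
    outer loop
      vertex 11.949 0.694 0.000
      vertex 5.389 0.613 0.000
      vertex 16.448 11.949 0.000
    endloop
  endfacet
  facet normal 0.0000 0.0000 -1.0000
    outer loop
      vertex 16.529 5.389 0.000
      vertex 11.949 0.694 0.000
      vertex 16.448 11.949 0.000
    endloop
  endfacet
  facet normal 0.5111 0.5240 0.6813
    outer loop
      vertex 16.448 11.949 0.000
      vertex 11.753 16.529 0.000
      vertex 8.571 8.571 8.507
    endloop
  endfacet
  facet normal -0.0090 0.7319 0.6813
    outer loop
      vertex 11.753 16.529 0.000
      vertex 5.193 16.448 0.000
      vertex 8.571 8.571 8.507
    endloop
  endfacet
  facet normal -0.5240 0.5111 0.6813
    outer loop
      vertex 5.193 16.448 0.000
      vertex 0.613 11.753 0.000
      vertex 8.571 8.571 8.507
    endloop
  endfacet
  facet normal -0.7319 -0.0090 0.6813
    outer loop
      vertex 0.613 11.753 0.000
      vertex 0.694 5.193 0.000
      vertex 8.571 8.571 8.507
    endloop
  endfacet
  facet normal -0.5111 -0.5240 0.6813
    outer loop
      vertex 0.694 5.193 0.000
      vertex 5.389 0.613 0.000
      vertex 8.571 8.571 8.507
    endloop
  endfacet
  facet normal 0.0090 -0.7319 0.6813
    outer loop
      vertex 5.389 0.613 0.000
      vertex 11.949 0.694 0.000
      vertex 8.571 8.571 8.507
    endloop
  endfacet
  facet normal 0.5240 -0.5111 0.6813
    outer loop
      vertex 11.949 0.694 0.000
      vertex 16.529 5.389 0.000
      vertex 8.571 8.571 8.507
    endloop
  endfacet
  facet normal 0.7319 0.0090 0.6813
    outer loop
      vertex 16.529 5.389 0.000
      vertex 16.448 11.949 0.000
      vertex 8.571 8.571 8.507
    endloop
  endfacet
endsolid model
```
; perimeter-only toolpath
G21 ; units = mm
G90 ; absolute positioning
G28 ; home
; layer 1
G0 Z2.127
G0 X14.479 Y11.104
G1 X10.957 Y14.540
G1 X6.037 Y14.479
G1 X2.603 Y10.957
G1 X2.663 Y6.037
G1 X6.184 Y2.603
G1 X11.104 Y2.663
G1 X14.540 Y6.184
G1 X14.479 Y11.104
; layer 2
G0 Z4.253
G0 X12.509 Y10.260
G1 X10.162 Y12.550
G1 X6.882 Y12.509
G1 X4.592 Y10.162
G1 X4.633 Y6.882
G1 X6.980 Y4.592
G1 X10.260 Y4.633
G1 X12.550 Y6.980
G1 X12.509 Y10.260
; layer 3
G0 Z6.380
G0 X10.540 Y9.415
G1 X9.367 Y10.561
G1 X7.726 Y10.540
G1 X6.582 Y9.367
G1 X6.602 Y7.726
G1 X7.776 Y6.582
G1 X9.415 Y6.602
G1 X10.561 Y7.776
G1 X10.540 Y9.415
M2 ; end

The solid is a regular 8-sided pyramid, base circumscribed radius ≈ 8.57 mm, apex at z ≈ 8.51 mm. Slicing at Δz = 2.127 mm — 4 equal slices spanning the solid's height, so layer i sits at z = i·h/4 — gives 3 non-empty perimeters. Each is a 8-segment closed polygon; G0 lifts to the layer z and rapids to the start vertex, then G1 traces the edges. The cross-section shrinks linearly with z (the slice at the apex is degenerate and omitted).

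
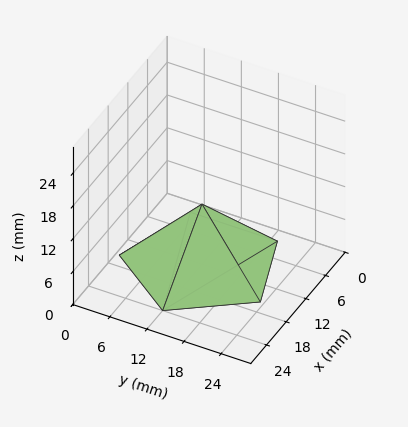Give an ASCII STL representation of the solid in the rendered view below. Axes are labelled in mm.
Reading the render: the shape is a regular 5-sided pyramid, base circumscribed radius ≈ 12 mm, apex at z ≈ 11 mm (dimensions read to the nearest mm from the axis ticks). For the STL, each face is triangulated and given an outward normal.

solid part
  facet normal 0.0000 0.0000 -1.0000
    outer loop
      vertex 2.29 19.05 0.00
      vertex 15.71 23.41 0.00
      vertex 24.00 12.00 0.00
    endloop
  endfacet
  facet normal 0.0000 0.0000 -1.0000
    outer loop
      vertex 2.29 4.95 0.00
      vertex 2.29 19.05 0.00
      vertex 24.00 12.00 0.00
    endloop
  endfacet
  facet normal 0.0000 0.0000 -1.0000
    outer loop
      vertex 15.71 0.59 0.00
      vertex 2.29 4.95 0.00
      vertex 24.00 12.00 0.00
    endloop
  endfacet
  facet normal 0.6066 0.4407 0.6617
    outer loop
      vertex 24.00 12.00 0.00
      vertex 15.71 23.41 0.00
      vertex 12.00 12.00 11.00
    endloop
  endfacet
  facet normal -0.2317 0.7132 0.6616
    outer loop
      vertex 15.71 23.41 0.00
      vertex 2.29 19.05 0.00
      vertex 12.00 12.00 11.00
    endloop
  endfacet
  facet normal -0.7497 0.0000 0.6618
    outer loop
      vertex 2.29 19.05 0.00
      vertex 2.29 4.95 0.00
      vertex 12.00 12.00 11.00
    endloop
  endfacet
  facet normal -0.2317 -0.7132 0.6616
    outer loop
      vertex 2.29 4.95 0.00
      vertex 15.71 0.59 0.00
      vertex 12.00 12.00 11.00
    endloop
  endfacet
  facet normal 0.6066 -0.4407 0.6617
    outer loop
      vertex 15.71 0.59 0.00
      vertex 24.00 12.00 0.00
      vertex 12.00 12.00 11.00
    endloop
  endfacet
endsolid part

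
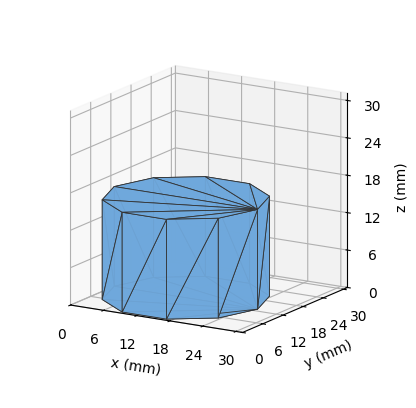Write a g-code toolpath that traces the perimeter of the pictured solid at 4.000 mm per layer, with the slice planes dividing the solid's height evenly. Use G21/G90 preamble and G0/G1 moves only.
Reading the render: the shape is a regular 10-sided prism (a cylinder approximated with 10 flat sides), circumscribed radius ≈ 13 mm, height ≈ 16 mm (dimensions read to the nearest mm from the axis ticks). For the g-code, the solid's height is divided into equal slices at the stated Δz and each level perimeter traced with G1 moves after a G0 lift.

; perimeter-only toolpath
G21 ; units = mm
G90 ; absolute positioning
G28 ; home
; layer 1
G0 Z4.000
G0 X26.000 Y13.000
G1 X23.517 Y20.641
G1 X17.017 Y25.364
G1 X8.983 Y25.364
G1 X2.483 Y20.641
G1 X0.000 Y13.000
G1 X2.483 Y5.359
G1 X8.983 Y0.636
G1 X17.017 Y0.636
G1 X23.517 Y5.359
G1 X26.000 Y13.000
; layer 2
G0 Z8.000
G0 X26.000 Y13.000
G1 X23.517 Y20.641
G1 X17.017 Y25.364
G1 X8.983 Y25.364
G1 X2.483 Y20.641
G1 X0.000 Y13.000
G1 X2.483 Y5.359
G1 X8.983 Y0.636
G1 X17.017 Y0.636
G1 X23.517 Y5.359
G1 X26.000 Y13.000
; layer 3
G0 Z12.000
G0 X26.000 Y13.000
G1 X23.517 Y20.641
G1 X17.017 Y25.364
G1 X8.983 Y25.364
G1 X2.483 Y20.641
G1 X0.000 Y13.000
G1 X2.483 Y5.359
G1 X8.983 Y0.636
G1 X17.017 Y0.636
G1 X23.517 Y5.359
G1 X26.000 Y13.000
; layer 4
G0 Z16.000
G0 X26.000 Y13.000
G1 X23.517 Y20.641
G1 X17.017 Y25.364
G1 X8.983 Y25.364
G1 X2.483 Y20.641
G1 X0.000 Y13.000
G1 X2.483 Y5.359
G1 X8.983 Y0.636
G1 X17.017 Y0.636
G1 X23.517 Y5.359
G1 X26.000 Y13.000
M2 ; end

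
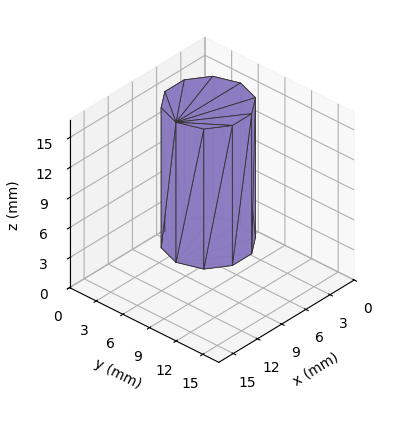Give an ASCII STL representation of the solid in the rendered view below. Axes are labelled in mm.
Reading the render: the shape is a regular 10-sided prism (a cylinder approximated with 10 flat sides), circumscribed radius ≈ 4 mm, height ≈ 14 mm (dimensions read to the nearest mm from the axis ticks). For the STL, each face is triangulated and given an outward normal.

solid part
  facet normal 0.0000 0.0000 -1.0000
    outer loop
      vertex 5.2 7.8 0.0
      vertex 7.2 6.4 0.0
      vertex 8.0 4.0 0.0
    endloop
  endfacet
  facet normal 0.0000 0.0000 -1.0000
    outer loop
      vertex 2.8 7.8 0.0
      vertex 5.2 7.8 0.0
      vertex 8.0 4.0 0.0
    endloop
  endfacet
  facet normal 0.0000 0.0000 -1.0000
    outer loop
      vertex 0.8 6.4 0.0
      vertex 2.8 7.8 0.0
      vertex 8.0 4.0 0.0
    endloop
  endfacet
  facet normal 0.0000 0.0000 -1.0000
    outer loop
      vertex 0.0 4.0 0.0
      vertex 0.8 6.4 0.0
      vertex 8.0 4.0 0.0
    endloop
  endfacet
  facet normal 0.0000 0.0000 -1.0000
    outer loop
      vertex 0.8 1.6 0.0
      vertex 0.0 4.0 0.0
      vertex 8.0 4.0 0.0
    endloop
  endfacet
  facet normal 0.0000 0.0000 -1.0000
    outer loop
      vertex 2.8 0.2 0.0
      vertex 0.8 1.6 0.0
      vertex 8.0 4.0 0.0
    endloop
  endfacet
  facet normal 0.0000 0.0000 -1.0000
    outer loop
      vertex 5.2 0.2 0.0
      vertex 2.8 0.2 0.0
      vertex 8.0 4.0 0.0
    endloop
  endfacet
  facet normal 0.0000 0.0000 -1.0000
    outer loop
      vertex 7.2 1.6 0.0
      vertex 5.2 0.2 0.0
      vertex 8.0 4.0 0.0
    endloop
  endfacet
  facet normal 0.0000 0.0000 1.0000
    outer loop
      vertex 8.0 4.0 14.0
      vertex 7.2 6.4 14.0
      vertex 5.2 7.8 14.0
    endloop
  endfacet
  facet normal 0.0000 0.0000 1.0000
    outer loop
      vertex 8.0 4.0 14.0
      vertex 5.2 7.8 14.0
      vertex 2.8 7.8 14.0
    endloop
  endfacet
  facet normal 0.0000 0.0000 1.0000
    outer loop
      vertex 8.0 4.0 14.0
      vertex 2.8 7.8 14.0
      vertex 0.8 6.4 14.0
    endloop
  endfacet
  facet normal 0.0000 0.0000 1.0000
    outer loop
      vertex 8.0 4.0 14.0
      vertex 0.8 6.4 14.0
      vertex 0.0 4.0 14.0
    endloop
  endfacet
  facet normal 0.0000 0.0000 1.0000
    outer loop
      vertex 8.0 4.0 14.0
      vertex 0.0 4.0 14.0
      vertex 0.8 1.6 14.0
    endloop
  endfacet
  facet normal 0.0000 0.0000 1.0000
    outer loop
      vertex 8.0 4.0 14.0
      vertex 0.8 1.6 14.0
      vertex 2.8 0.2 14.0
    endloop
  endfacet
  facet normal 0.0000 0.0000 1.0000
    outer loop
      vertex 8.0 4.0 14.0
      vertex 2.8 0.2 14.0
      vertex 5.2 0.2 14.0
    endloop
  endfacet
  facet normal 0.0000 0.0000 1.0000
    outer loop
      vertex 8.0 4.0 14.0
      vertex 5.2 0.2 14.0
      vertex 7.2 1.6 14.0
    endloop
  endfacet
  facet normal 0.9487 0.3162 0.0000
    outer loop
      vertex 8.0 4.0 0.0
      vertex 7.2 6.4 0.0
      vertex 7.2 6.4 14.0
    endloop
  endfacet
  facet normal 0.9487 0.3162 0.0000
    outer loop
      vertex 8.0 4.0 0.0
      vertex 7.2 6.4 14.0
      vertex 8.0 4.0 14.0
    endloop
  endfacet
  facet normal 0.5735 0.8192 0.0000
    outer loop
      vertex 7.2 6.4 0.0
      vertex 5.2 7.8 0.0
      vertex 5.2 7.8 14.0
    endloop
  endfacet
  facet normal 0.5735 0.8192 0.0000
    outer loop
      vertex 7.2 6.4 0.0
      vertex 5.2 7.8 14.0
      vertex 7.2 6.4 14.0
    endloop
  endfacet
  facet normal 0.0000 1.0000 0.0000
    outer loop
      vertex 5.2 7.8 0.0
      vertex 2.8 7.8 0.0
      vertex 2.8 7.8 14.0
    endloop
  endfacet
  facet normal 0.0000 1.0000 0.0000
    outer loop
      vertex 5.2 7.8 0.0
      vertex 2.8 7.8 14.0
      vertex 5.2 7.8 14.0
    endloop
  endfacet
  facet normal -0.5735 0.8192 0.0000
    outer loop
      vertex 2.8 7.8 0.0
      vertex 0.8 6.4 0.0
      vertex 0.8 6.4 14.0
    endloop
  endfacet
  facet normal -0.5735 0.8192 0.0000
    outer loop
      vertex 2.8 7.8 0.0
      vertex 0.8 6.4 14.0
      vertex 2.8 7.8 14.0
    endloop
  endfacet
  facet normal -0.9487 0.3162 0.0000
    outer loop
      vertex 0.8 6.4 0.0
      vertex 0.0 4.0 0.0
      vertex 0.0 4.0 14.0
    endloop
  endfacet
  facet normal -0.9487 0.3162 0.0000
    outer loop
      vertex 0.8 6.4 0.0
      vertex 0.0 4.0 14.0
      vertex 0.8 6.4 14.0
    endloop
  endfacet
  facet normal -0.9487 -0.3162 0.0000
    outer loop
      vertex 0.0 4.0 0.0
      vertex 0.8 1.6 0.0
      vertex 0.8 1.6 14.0
    endloop
  endfacet
  facet normal -0.9487 -0.3162 0.0000
    outer loop
      vertex 0.0 4.0 0.0
      vertex 0.8 1.6 14.0
      vertex 0.0 4.0 14.0
    endloop
  endfacet
  facet normal -0.5735 -0.8192 0.0000
    outer loop
      vertex 0.8 1.6 0.0
      vertex 2.8 0.2 0.0
      vertex 2.8 0.2 14.0
    endloop
  endfacet
  facet normal -0.5735 -0.8192 0.0000
    outer loop
      vertex 0.8 1.6 0.0
      vertex 2.8 0.2 14.0
      vertex 0.8 1.6 14.0
    endloop
  endfacet
  facet normal 0.0000 -1.0000 0.0000
    outer loop
      vertex 2.8 0.2 0.0
      vertex 5.2 0.2 0.0
      vertex 5.2 0.2 14.0
    endloop
  endfacet
  facet normal 0.0000 -1.0000 0.0000
    outer loop
      vertex 2.8 0.2 0.0
      vertex 5.2 0.2 14.0
      vertex 2.8 0.2 14.0
    endloop
  endfacet
  facet normal 0.5735 -0.8192 0.0000
    outer loop
      vertex 5.2 0.2 0.0
      vertex 7.2 1.6 0.0
      vertex 7.2 1.6 14.0
    endloop
  endfacet
  facet normal 0.5735 -0.8192 0.0000
    outer loop
      vertex 5.2 0.2 0.0
      vertex 7.2 1.6 14.0
      vertex 5.2 0.2 14.0
    endloop
  endfacet
  facet normal 0.9487 -0.3162 0.0000
    outer loop
      vertex 7.2 1.6 0.0
      vertex 8.0 4.0 0.0
      vertex 8.0 4.0 14.0
    endloop
  endfacet
  facet normal 0.9487 -0.3162 0.0000
    outer loop
      vertex 7.2 1.6 0.0
      vertex 8.0 4.0 14.0
      vertex 7.2 1.6 14.0
    endloop
  endfacet
endsolid part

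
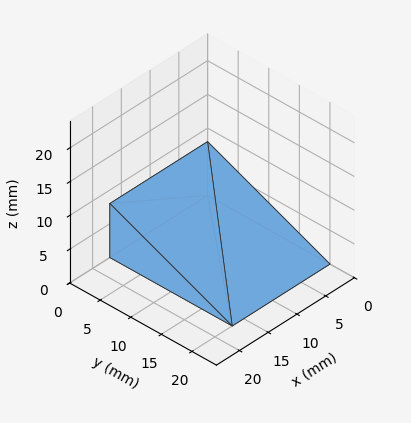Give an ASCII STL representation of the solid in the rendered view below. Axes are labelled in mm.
Reading the render: the shape is a wedge (ramp): 17 × 20 mm base, rising to 8 mm along the y=0 edge and sloping linearly to z=0 at y=20 (dimensions read to the nearest mm from the axis ticks). For the STL, each face is triangulated and given an outward normal.

solid part
  facet normal 0.0000 0.0000 -1.0000
    outer loop
      vertex 17.0 20.0 0.0
      vertex 17.0 0.0 0.0
      vertex 0.0 0.0 0.0
    endloop
  endfacet
  facet normal 0.0000 0.0000 -1.0000
    outer loop
      vertex 0.0 20.0 0.0
      vertex 17.0 20.0 0.0
      vertex 0.0 0.0 0.0
    endloop
  endfacet
  facet normal 0.0000 -1.0000 0.0000
    outer loop
      vertex 0.0 0.0 0.0
      vertex 17.0 0.0 0.0
      vertex 17.0 0.0 8.0
    endloop
  endfacet
  facet normal 0.0000 -1.0000 0.0000
    outer loop
      vertex 0.0 0.0 0.0
      vertex 17.0 0.0 8.0
      vertex 0.0 0.0 8.0
    endloop
  endfacet
  facet normal 0.0000 0.3714 0.9285
    outer loop
      vertex 0.0 0.0 8.0
      vertex 17.0 0.0 8.0
      vertex 17.0 20.0 0.0
    endloop
  endfacet
  facet normal 0.0000 0.3714 0.9285
    outer loop
      vertex 0.0 0.0 8.0
      vertex 17.0 20.0 0.0
      vertex 0.0 20.0 0.0
    endloop
  endfacet
  facet normal -1.0000 0.0000 0.0000
    outer loop
      vertex 0.0 0.0 8.0
      vertex 0.0 20.0 0.0
      vertex 0.0 0.0 0.0
    endloop
  endfacet
  facet normal 1.0000 0.0000 0.0000
    outer loop
      vertex 17.0 0.0 0.0
      vertex 17.0 20.0 0.0
      vertex 17.0 0.0 8.0
    endloop
  endfacet
endsolid part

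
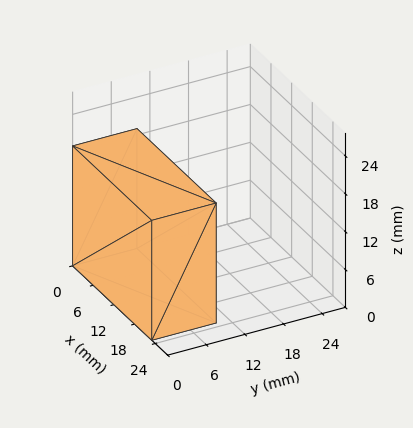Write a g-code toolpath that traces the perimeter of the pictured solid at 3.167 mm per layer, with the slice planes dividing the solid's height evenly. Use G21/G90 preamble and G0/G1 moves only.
Reading the render: the shape is a rectangular box, roughly 23 × 10 mm footprint and 19 mm tall (dimensions read to the nearest mm from the axis ticks). For the g-code, the solid's height is divided into equal slices at the stated Δz and each level perimeter traced with G1 moves after a G0 lift.

; perimeter-only toolpath
G21 ; units = mm
G90 ; absolute positioning
G28 ; home
; layer 1
G0 Z3.167
G0 X0.000 Y0.000
G1 X23.000 Y0.000
G1 X23.000 Y10.000
G1 X0.000 Y10.000
G1 X0.000 Y0.000
; layer 2
G0 Z6.333
G0 X0.000 Y0.000
G1 X23.000 Y0.000
G1 X23.000 Y10.000
G1 X0.000 Y10.000
G1 X0.000 Y0.000
; layer 3
G0 Z9.500
G0 X0.000 Y0.000
G1 X23.000 Y0.000
G1 X23.000 Y10.000
G1 X0.000 Y10.000
G1 X0.000 Y0.000
; layer 4
G0 Z12.667
G0 X0.000 Y0.000
G1 X23.000 Y0.000
G1 X23.000 Y10.000
G1 X0.000 Y10.000
G1 X0.000 Y0.000
; layer 5
G0 Z15.833
G0 X0.000 Y0.000
G1 X23.000 Y0.000
G1 X23.000 Y10.000
G1 X0.000 Y10.000
G1 X0.000 Y0.000
; layer 6
G0 Z19.000
G0 X0.000 Y0.000
G1 X23.000 Y0.000
G1 X23.000 Y10.000
G1 X0.000 Y10.000
G1 X0.000 Y0.000
M2 ; end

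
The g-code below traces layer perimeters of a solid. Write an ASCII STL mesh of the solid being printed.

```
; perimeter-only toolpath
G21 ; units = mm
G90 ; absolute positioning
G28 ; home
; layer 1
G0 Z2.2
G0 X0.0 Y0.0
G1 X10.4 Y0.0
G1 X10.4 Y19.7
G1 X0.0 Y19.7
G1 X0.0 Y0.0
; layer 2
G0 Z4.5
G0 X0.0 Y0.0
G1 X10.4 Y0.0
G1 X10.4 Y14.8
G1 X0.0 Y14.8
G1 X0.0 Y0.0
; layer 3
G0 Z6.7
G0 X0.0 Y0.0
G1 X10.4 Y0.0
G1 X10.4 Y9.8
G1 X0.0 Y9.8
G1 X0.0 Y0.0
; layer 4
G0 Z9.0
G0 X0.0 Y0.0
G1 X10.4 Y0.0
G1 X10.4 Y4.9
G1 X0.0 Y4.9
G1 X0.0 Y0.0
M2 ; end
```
solid part
  facet normal 0.0000 0.0000 -1.0000
    outer loop
      vertex 10.4 24.6 0.0
      vertex 10.4 0.0 0.0
      vertex 0.0 0.0 0.0
    endloop
  endfacet
  facet normal 0.0000 0.0000 -1.0000
    outer loop
      vertex 0.0 24.6 0.0
      vertex 10.4 24.6 0.0
      vertex 0.0 0.0 0.0
    endloop
  endfacet
  facet normal 0.0000 -1.0000 0.0000
    outer loop
      vertex 0.0 0.0 0.0
      vertex 10.4 0.0 0.0
      vertex 10.4 0.0 11.2
    endloop
  endfacet
  facet normal 0.0000 -1.0000 0.0000
    outer loop
      vertex 0.0 0.0 0.0
      vertex 10.4 0.0 11.2
      vertex 0.0 0.0 11.2
    endloop
  endfacet
  facet normal 0.0000 0.4144 0.9101
    outer loop
      vertex 0.0 0.0 11.2
      vertex 10.4 0.0 11.2
      vertex 10.4 24.6 0.0
    endloop
  endfacet
  facet normal 0.0000 0.4144 0.9101
    outer loop
      vertex 0.0 0.0 11.2
      vertex 10.4 24.6 0.0
      vertex 0.0 24.6 0.0
    endloop
  endfacet
  facet normal -1.0000 0.0000 0.0000
    outer loop
      vertex 0.0 0.0 11.2
      vertex 0.0 24.6 0.0
      vertex 0.0 0.0 0.0
    endloop
  endfacet
  facet normal 1.0000 0.0000 0.0000
    outer loop
      vertex 10.4 0.0 0.0
      vertex 10.4 24.6 0.0
      vertex 10.4 0.0 11.2
    endloop
  endfacet
endsolid part

The G0 Z moves step by Δz≈2.2 mm. The G1 loops shrink linearly with z, so the solid tapers from its base footprint up to z≈11.2. Closing with a flat bottom cap and the tapered top and triangulating gives 8 facets — a wedge (ramp): 10.4 × 24.6 mm base, rising to 11.2 mm along the y=0 edge and sloping linearly to z=0 at y=24.6.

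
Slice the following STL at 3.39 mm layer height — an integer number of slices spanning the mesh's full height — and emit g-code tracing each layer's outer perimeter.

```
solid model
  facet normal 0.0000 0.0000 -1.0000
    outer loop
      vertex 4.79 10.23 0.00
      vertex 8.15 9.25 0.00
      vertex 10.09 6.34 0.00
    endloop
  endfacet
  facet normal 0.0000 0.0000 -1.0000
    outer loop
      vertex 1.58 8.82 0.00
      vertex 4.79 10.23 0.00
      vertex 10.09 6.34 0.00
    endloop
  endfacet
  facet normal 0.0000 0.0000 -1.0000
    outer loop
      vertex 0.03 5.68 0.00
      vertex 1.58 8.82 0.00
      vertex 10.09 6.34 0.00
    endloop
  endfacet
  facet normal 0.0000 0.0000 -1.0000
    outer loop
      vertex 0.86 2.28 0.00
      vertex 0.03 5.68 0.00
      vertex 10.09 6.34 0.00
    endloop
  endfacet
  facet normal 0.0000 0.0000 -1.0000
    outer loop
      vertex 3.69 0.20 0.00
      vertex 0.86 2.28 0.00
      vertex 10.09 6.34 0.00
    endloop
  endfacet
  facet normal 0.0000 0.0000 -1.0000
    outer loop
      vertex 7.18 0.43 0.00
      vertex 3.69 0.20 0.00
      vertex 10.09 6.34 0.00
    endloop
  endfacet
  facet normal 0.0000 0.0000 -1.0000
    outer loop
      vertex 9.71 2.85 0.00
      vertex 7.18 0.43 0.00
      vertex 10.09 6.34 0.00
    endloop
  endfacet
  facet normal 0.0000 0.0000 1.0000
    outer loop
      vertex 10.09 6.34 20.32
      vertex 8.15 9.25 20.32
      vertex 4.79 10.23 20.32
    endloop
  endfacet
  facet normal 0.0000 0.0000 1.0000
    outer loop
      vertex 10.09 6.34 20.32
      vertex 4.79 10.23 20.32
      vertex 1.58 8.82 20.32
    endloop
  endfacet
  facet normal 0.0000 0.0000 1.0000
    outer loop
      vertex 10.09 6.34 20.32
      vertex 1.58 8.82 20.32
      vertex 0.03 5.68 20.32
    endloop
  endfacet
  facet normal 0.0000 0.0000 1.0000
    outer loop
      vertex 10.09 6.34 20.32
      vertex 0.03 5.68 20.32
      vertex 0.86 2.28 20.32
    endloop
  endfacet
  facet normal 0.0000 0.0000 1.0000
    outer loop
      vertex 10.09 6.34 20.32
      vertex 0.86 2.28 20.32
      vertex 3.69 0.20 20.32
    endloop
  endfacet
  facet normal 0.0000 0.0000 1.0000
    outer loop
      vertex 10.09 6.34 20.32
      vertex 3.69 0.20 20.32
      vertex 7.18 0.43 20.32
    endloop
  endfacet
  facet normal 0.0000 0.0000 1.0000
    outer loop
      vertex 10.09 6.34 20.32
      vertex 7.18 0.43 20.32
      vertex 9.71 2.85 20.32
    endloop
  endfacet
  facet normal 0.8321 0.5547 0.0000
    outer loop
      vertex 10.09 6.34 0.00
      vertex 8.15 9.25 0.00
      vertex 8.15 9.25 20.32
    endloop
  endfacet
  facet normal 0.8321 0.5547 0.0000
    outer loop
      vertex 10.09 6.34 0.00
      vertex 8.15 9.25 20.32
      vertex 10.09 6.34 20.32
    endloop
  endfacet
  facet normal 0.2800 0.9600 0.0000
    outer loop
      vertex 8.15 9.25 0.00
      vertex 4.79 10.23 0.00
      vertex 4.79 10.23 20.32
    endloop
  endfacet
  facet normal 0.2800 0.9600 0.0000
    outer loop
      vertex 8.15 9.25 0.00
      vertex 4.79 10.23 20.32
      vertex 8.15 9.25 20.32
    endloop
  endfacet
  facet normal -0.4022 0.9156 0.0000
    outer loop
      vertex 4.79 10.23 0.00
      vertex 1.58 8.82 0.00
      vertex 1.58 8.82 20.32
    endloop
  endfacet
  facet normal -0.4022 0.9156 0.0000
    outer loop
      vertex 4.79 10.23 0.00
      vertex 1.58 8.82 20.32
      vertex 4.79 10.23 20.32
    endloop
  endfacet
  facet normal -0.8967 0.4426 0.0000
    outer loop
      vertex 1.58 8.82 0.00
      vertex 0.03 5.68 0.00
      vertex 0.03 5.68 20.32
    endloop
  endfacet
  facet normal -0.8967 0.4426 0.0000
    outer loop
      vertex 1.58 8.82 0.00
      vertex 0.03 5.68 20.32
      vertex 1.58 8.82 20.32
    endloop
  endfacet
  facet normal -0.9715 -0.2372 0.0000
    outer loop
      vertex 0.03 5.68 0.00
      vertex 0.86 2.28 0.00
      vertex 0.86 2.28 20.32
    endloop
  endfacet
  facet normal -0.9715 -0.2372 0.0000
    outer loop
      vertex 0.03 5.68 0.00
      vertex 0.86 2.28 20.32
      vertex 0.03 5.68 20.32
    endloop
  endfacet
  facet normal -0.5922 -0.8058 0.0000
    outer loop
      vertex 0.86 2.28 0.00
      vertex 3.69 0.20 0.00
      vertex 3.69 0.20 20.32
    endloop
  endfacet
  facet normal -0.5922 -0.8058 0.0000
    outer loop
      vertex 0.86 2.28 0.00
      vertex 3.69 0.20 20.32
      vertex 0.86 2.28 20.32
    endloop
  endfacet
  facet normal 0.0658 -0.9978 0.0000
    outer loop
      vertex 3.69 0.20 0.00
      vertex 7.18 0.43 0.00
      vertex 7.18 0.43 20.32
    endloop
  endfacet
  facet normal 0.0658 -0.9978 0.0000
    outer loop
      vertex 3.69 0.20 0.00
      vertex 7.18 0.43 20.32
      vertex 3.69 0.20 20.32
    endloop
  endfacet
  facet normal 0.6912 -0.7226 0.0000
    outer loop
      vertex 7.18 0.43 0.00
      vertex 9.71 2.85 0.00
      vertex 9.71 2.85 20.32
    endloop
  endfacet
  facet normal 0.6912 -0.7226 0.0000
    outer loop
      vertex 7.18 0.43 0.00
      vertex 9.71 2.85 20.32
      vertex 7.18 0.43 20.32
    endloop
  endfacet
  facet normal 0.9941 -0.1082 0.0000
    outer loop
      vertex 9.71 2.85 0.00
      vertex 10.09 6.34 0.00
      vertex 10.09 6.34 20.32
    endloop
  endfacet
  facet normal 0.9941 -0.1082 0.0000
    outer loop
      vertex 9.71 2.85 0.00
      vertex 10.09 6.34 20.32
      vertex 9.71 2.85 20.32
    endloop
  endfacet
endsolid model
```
; perimeter-only toolpath
G21 ; units = mm
G90 ; absolute positioning
G28 ; home
; layer 1
G0 Z3.39
G0 X10.09 Y6.34
G1 X8.15 Y9.25
G1 X4.79 Y10.23
G1 X1.58 Y8.82
G1 X0.03 Y5.68
G1 X0.86 Y2.28
G1 X3.69 Y0.20
G1 X7.18 Y0.43
G1 X9.71 Y2.85
G1 X10.09 Y6.34
; layer 2
G0 Z6.77
G0 X10.09 Y6.34
G1 X8.15 Y9.25
G1 X4.79 Y10.23
G1 X1.58 Y8.82
G1 X0.03 Y5.68
G1 X0.86 Y2.28
G1 X3.69 Y0.20
G1 X7.18 Y0.43
G1 X9.71 Y2.85
G1 X10.09 Y6.34
; layer 3
G0 Z10.16
G0 X10.09 Y6.34
G1 X8.15 Y9.25
G1 X4.79 Y10.23
G1 X1.58 Y8.82
G1 X0.03 Y5.68
G1 X0.86 Y2.28
G1 X3.69 Y0.20
G1 X7.18 Y0.43
G1 X9.71 Y2.85
G1 X10.09 Y6.34
; layer 4
G0 Z13.55
G0 X10.09 Y6.34
G1 X8.15 Y9.25
G1 X4.79 Y10.23
G1 X1.58 Y8.82
G1 X0.03 Y5.68
G1 X0.86 Y2.28
G1 X3.69 Y0.20
G1 X7.18 Y0.43
G1 X9.71 Y2.85
G1 X10.09 Y6.34
; layer 5
G0 Z16.93
G0 X10.09 Y6.34
G1 X8.15 Y9.25
G1 X4.79 Y10.23
G1 X1.58 Y8.82
G1 X0.03 Y5.68
G1 X0.86 Y2.28
G1 X3.69 Y0.20
G1 X7.18 Y0.43
G1 X9.71 Y2.85
G1 X10.09 Y6.34
; layer 6
G0 Z20.32
G0 X10.09 Y6.34
G1 X8.15 Y9.25
G1 X4.79 Y10.23
G1 X1.58 Y8.82
G1 X0.03 Y5.68
G1 X0.86 Y2.28
G1 X3.69 Y0.20
G1 X7.18 Y0.43
G1 X9.71 Y2.85
G1 X10.09 Y6.34
M2 ; end

The solid is a regular 9-sided prism (a cylinder approximated with 9 flat sides), circumscribed radius ≈ 5.12 mm, height ≈ 20.3 mm. Slicing at Δz = 3.39 mm — 6 equal slices spanning the solid's height, so layer i sits at z = i·h/6 — gives 6 non-empty perimeters. Each is a 9-segment closed polygon; G0 lifts to the layer z and rapids to the start vertex, then G1 traces the edges.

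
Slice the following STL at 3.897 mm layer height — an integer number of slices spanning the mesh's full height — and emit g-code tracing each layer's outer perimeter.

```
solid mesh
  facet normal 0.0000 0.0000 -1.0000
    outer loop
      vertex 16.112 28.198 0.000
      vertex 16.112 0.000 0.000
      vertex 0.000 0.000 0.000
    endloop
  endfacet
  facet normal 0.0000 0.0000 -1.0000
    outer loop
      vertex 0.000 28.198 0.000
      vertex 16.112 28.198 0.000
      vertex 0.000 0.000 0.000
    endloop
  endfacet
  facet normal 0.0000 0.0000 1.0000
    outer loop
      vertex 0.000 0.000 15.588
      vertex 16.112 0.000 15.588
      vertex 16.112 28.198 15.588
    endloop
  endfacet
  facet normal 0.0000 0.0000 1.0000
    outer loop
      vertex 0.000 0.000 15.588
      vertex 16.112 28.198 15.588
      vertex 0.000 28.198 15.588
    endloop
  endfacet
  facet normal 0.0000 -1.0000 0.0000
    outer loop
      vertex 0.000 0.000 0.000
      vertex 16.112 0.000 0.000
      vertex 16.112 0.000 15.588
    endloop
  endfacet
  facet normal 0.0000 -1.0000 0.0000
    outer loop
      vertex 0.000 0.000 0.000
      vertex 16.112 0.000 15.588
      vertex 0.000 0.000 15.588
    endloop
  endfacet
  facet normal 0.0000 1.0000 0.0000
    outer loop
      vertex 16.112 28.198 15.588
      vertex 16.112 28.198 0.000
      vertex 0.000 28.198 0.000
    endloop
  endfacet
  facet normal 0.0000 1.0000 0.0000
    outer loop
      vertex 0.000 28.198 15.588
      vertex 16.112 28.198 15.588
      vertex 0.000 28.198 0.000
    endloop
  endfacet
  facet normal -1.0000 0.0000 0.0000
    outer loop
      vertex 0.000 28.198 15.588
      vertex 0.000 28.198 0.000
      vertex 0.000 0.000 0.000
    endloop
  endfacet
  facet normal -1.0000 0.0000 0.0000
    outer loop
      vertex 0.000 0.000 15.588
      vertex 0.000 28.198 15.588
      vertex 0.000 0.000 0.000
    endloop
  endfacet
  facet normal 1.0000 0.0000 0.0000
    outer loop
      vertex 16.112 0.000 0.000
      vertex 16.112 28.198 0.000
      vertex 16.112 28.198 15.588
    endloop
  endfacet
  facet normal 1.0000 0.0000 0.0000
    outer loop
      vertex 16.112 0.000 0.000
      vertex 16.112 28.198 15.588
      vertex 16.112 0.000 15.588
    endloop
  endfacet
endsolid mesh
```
; perimeter-only toolpath
G21 ; units = mm
G90 ; absolute positioning
G28 ; home
; layer 1
G0 Z3.897
G0 X0.000 Y0.000
G1 X16.112 Y0.000
G1 X16.112 Y28.198
G1 X0.000 Y28.198
G1 X0.000 Y0.000
; layer 2
G0 Z7.794
G0 X0.000 Y0.000
G1 X16.112 Y0.000
G1 X16.112 Y28.198
G1 X0.000 Y28.198
G1 X0.000 Y0.000
; layer 3
G0 Z11.691
G0 X0.000 Y0.000
G1 X16.112 Y0.000
G1 X16.112 Y28.198
G1 X0.000 Y28.198
G1 X0.000 Y0.000
; layer 4
G0 Z15.588
G0 X0.000 Y0.000
G1 X16.112 Y0.000
G1 X16.112 Y28.198
G1 X0.000 Y28.198
G1 X0.000 Y0.000
M2 ; end

The solid is a rectangular box, roughly 16.1 × 28.2 mm footprint and 15.6 mm tall. Slicing at Δz = 3.897 mm — 4 equal slices spanning the solid's height, so layer i sits at z = i·h/4 — gives 4 non-empty perimeters. Each is a 4-segment closed polygon; G0 lifts to the layer z and rapids to the start vertex, then G1 traces the edges.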